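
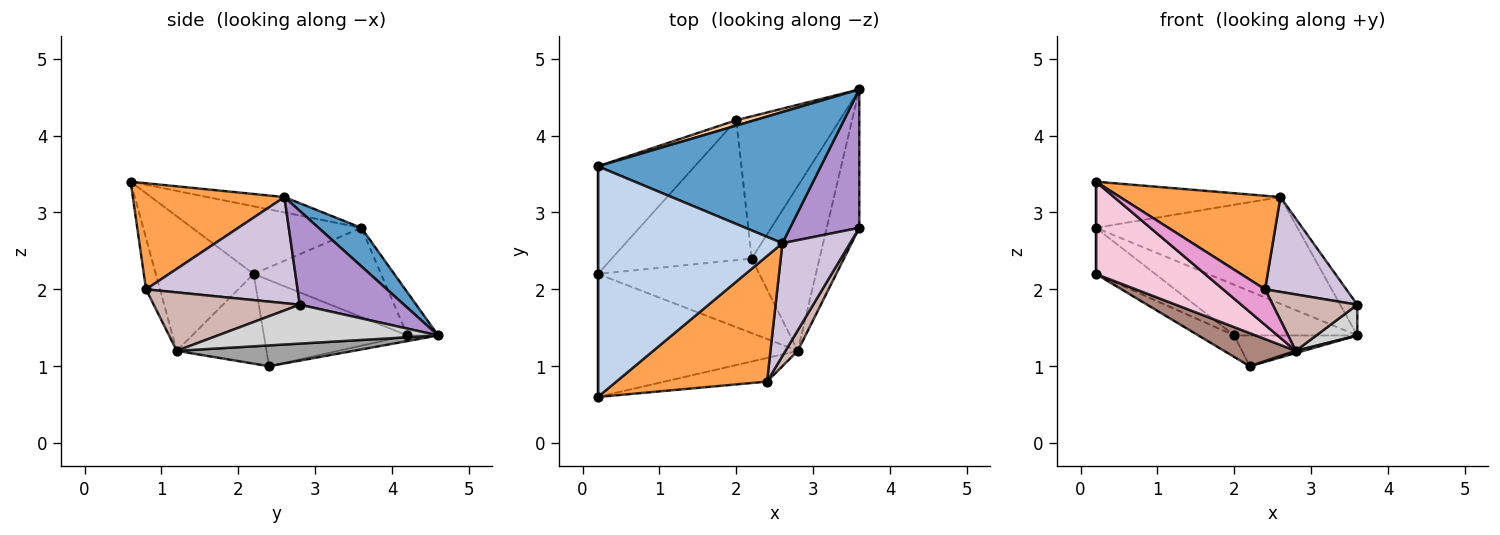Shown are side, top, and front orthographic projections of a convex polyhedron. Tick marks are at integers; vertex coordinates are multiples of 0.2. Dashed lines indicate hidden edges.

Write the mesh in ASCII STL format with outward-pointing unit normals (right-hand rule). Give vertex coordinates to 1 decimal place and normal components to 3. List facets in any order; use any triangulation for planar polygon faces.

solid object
 facet normal 0.133 0.626 0.769
  outer loop
   vertex 2.6 2.6 3.2
   vertex 3.6 4.6 1.4
   vertex 0.2 3.6 2.8
  endloop
 endfacet
 facet normal -0.081 0.195 0.977
  outer loop
   vertex 2.6 2.6 3.2
   vertex 0.2 3.6 2.8
   vertex 0.2 0.6 3.4
  endloop
 endfacet
 facet normal 0.492 -0.520 0.698
  outer loop
   vertex 2.6 2.6 3.2
   vertex 0.2 0.6 3.4
   vertex 2.4 0.8 2.0
  endloop
 endfacet
 facet normal -0.241 0.965 0.103
  outer loop
   vertex 2.0 4.2 1.4
   vertex 0.2 3.6 2.8
   vertex 3.6 4.6 1.4
  endloop
 endfacet
 facet normal -0.053 0.211 -0.976
  outer loop
   vertex 2.0 4.2 1.4
   vertex 3.6 4.6 1.4
   vertex 2.2 2.4 1.0
  endloop
 endfacet
 facet normal -1.000 0.000 0.000
  outer loop
   vertex 0.2 2.2 2.2
   vertex 0.2 0.6 3.4
   vertex 0.2 3.6 2.8
  endloop
 endfacet
 facet normal -0.646 0.301 -0.702
  outer loop
   vertex 0.2 2.2 2.2
   vertex 0.2 3.6 2.8
   vertex 2.0 4.2 1.4
  endloop
 endfacet
 facet normal -0.520 0.130 -0.844
  outer loop
   vertex 0.2 2.2 2.2
   vertex 2.0 4.2 1.4
   vertex 2.2 2.4 1.0
  endloop
 endfacet
 facet normal 0.798 0.131 0.589
  outer loop
   vertex 3.6 2.8 1.8
   vertex 3.6 4.6 1.4
   vertex 2.6 2.6 3.2
  endloop
 endfacet
 facet normal 0.768 -0.412 0.490
  outer loop
   vertex 3.6 2.8 1.8
   vertex 2.6 2.6 3.2
   vertex 2.4 0.8 2.0
  endloop
 endfacet
 facet normal -0.453 -0.362 -0.815
  outer loop
   vertex 2.8 1.2 1.2
   vertex 0.2 2.2 2.2
   vertex 2.2 2.4 1.0
  endloop
 endfacet
 facet normal 0.851 -0.493 0.179
  outer loop
   vertex 2.8 1.2 1.2
   vertex 3.6 2.8 1.8
   vertex 2.4 0.8 2.0
  endloop
 endfacet
 facet normal -0.267 -0.802 -0.535
  outer loop
   vertex 2.8 1.2 1.2
   vertex 2.4 0.8 2.0
   vertex 0.2 0.6 3.4
  endloop
 endfacet
 facet normal -0.474 -0.528 -0.704
  outer loop
   vertex 2.8 1.2 1.2
   vertex 0.2 0.6 3.4
   vertex 0.2 2.2 2.2
  endloop
 endfacet
 facet normal 0.293 -0.013 -0.956
  outer loop
   vertex 2.8 1.2 1.2
   vertex 2.2 2.4 1.0
   vertex 3.6 4.6 1.4
  endloop
 endfacet
 facet normal 0.759 -0.141 -0.636
  outer loop
   vertex 2.8 1.2 1.2
   vertex 3.6 4.6 1.4
   vertex 3.6 2.8 1.8
  endloop
 endfacet
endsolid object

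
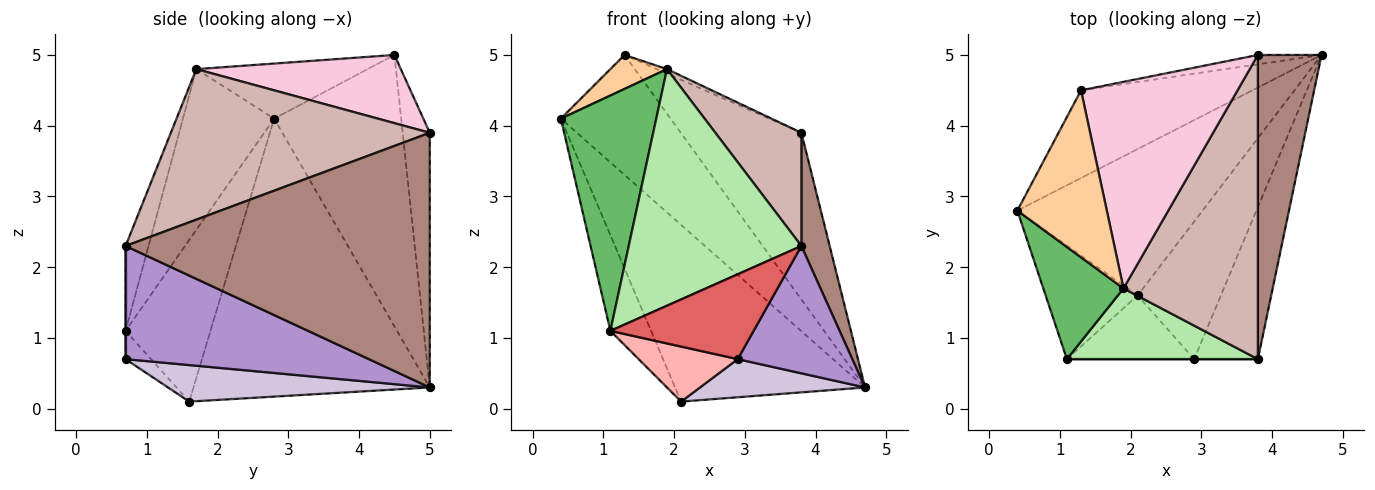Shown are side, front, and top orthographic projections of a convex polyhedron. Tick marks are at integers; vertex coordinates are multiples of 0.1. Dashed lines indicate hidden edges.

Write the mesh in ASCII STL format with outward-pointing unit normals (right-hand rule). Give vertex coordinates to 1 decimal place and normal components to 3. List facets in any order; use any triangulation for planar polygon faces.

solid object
 facet normal -0.683 0.590 -0.431
  outer loop
   vertex 1.3 4.5 5.0
   vertex 4.7 5.0 0.3
   vertex 0.4 2.8 4.1
  endloop
 endfacet
 facet normal -0.692 0.556 -0.461
  outer loop
   vertex 2.1 1.6 0.1
   vertex 0.4 2.8 4.1
   vertex 4.7 5.0 0.3
  endloop
 endfacet
 facet normal -0.802 0.384 -0.456
  outer loop
   vertex 2.1 1.6 0.1
   vertex 1.1 0.7 1.1
   vertex 0.4 2.8 4.1
  endloop
 endfacet
 facet normal -0.517 -0.171 0.839
  outer loop
   vertex 1.9 1.7 4.8
   vertex 1.3 4.5 5.0
   vertex 0.4 2.8 4.1
  endloop
 endfacet
 facet normal -0.653 -0.683 0.326
  outer loop
   vertex 1.9 1.7 4.8
   vertex 0.4 2.8 4.1
   vertex 1.1 0.7 1.1
  endloop
 endfacet
 facet normal -0.126 -0.950 0.284
  outer loop
   vertex 1.9 1.7 4.8
   vertex 1.1 0.7 1.1
   vertex 3.8 0.7 2.3
  endloop
 endfacet
 facet normal 0.000 -1.000 0.000
  outer loop
   vertex 2.9 0.7 0.7
   vertex 3.8 0.7 2.3
   vertex 1.1 0.7 1.1
  endloop
 endfacet
 facet normal -0.166 -0.645 -0.746
  outer loop
   vertex 2.9 0.7 0.7
   vertex 1.1 0.7 1.1
   vertex 2.1 1.6 0.1
  endloop
 endfacet
 facet normal 0.806 -0.380 -0.454
  outer loop
   vertex 2.9 0.7 0.7
   vertex 4.7 5.0 0.3
   vertex 3.8 0.7 2.3
  endloop
 endfacet
 facet normal 0.389 -0.246 -0.888
  outer loop
   vertex 2.9 0.7 0.7
   vertex 2.1 1.6 0.1
   vertex 4.7 5.0 0.3
  endloop
 endfacet
 facet normal 0.966 -0.090 0.242
  outer loop
   vertex 3.8 5.0 3.9
   vertex 3.8 0.7 2.3
   vertex 4.7 5.0 0.3
  endloop
 endfacet
 facet normal 0.724 -0.241 0.646
  outer loop
   vertex 3.8 5.0 3.9
   vertex 1.9 1.7 4.8
   vertex 3.8 0.7 2.3
  endloop
 endfacet
 facet normal -0.219 0.974 -0.055
  outer loop
   vertex 3.8 5.0 3.9
   vertex 4.7 5.0 0.3
   vertex 1.3 4.5 5.0
  endloop
 endfacet
 facet normal 0.399 0.020 0.917
  outer loop
   vertex 3.8 5.0 3.9
   vertex 1.3 4.5 5.0
   vertex 1.9 1.7 4.8
  endloop
 endfacet
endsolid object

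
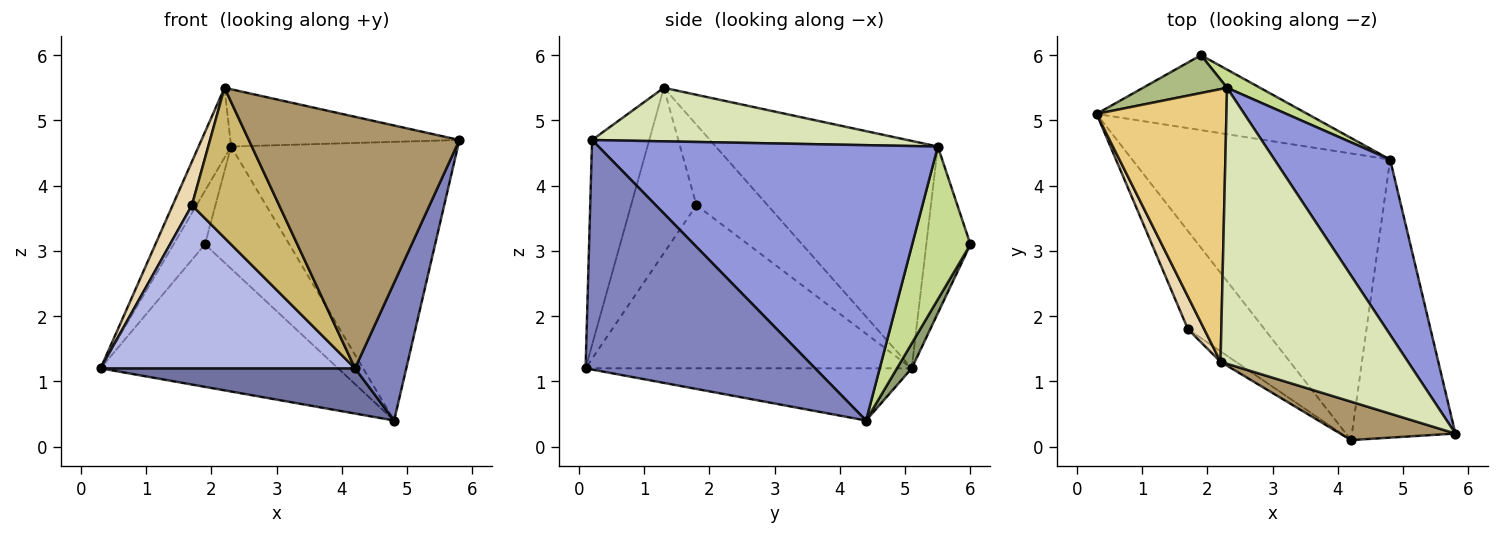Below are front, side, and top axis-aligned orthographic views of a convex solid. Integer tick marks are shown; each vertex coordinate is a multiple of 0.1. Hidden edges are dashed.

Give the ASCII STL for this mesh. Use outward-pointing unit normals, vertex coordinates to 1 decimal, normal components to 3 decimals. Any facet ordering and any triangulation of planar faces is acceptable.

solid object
 facet normal -0.196 -0.153 -0.969
  outer loop
   vertex 4.2 0.1 1.2
   vertex 0.3 5.1 1.2
   vertex 4.8 4.4 0.4
  endloop
 endfacet
 facet normal 0.893 -0.200 -0.403
  outer loop
   vertex 4.2 0.1 1.2
   vertex 4.8 4.4 0.4
   vertex 5.8 0.2 4.7
  endloop
 endfacet
 facet normal 0.785 0.525 0.330
  outer loop
   vertex 2.3 5.5 4.6
   vertex 5.8 0.2 4.7
   vertex 4.8 4.4 0.4
  endloop
 endfacet
 facet normal -0.739 -0.577 -0.347
  outer loop
   vertex 1.7 1.8 3.7
   vertex 0.3 5.1 1.2
   vertex 4.2 0.1 1.2
  endloop
 endfacet
 facet normal 0.055 0.884 -0.465
  outer loop
   vertex 1.9 6.0 3.1
   vertex 4.8 4.4 0.4
   vertex 0.3 5.1 1.2
  endloop
 endfacet
 facet normal -0.753 0.537 0.380
  outer loop
   vertex 1.9 6.0 3.1
   vertex 0.3 5.1 1.2
   vertex 2.3 5.5 4.6
  endloop
 endfacet
 facet normal 0.564 0.817 0.122
  outer loop
   vertex 1.9 6.0 3.1
   vertex 2.3 5.5 4.6
   vertex 4.8 4.4 0.4
  endloop
 endfacet
 facet normal 0.269 0.196 0.943
  outer loop
   vertex 2.2 1.3 5.5
   vertex 5.8 0.2 4.7
   vertex 2.3 5.5 4.6
  endloop
 endfacet
 facet normal -0.259 -0.955 0.146
  outer loop
   vertex 2.2 1.3 5.5
   vertex 4.2 0.1 1.2
   vertex 5.8 0.2 4.7
  endloop
 endfacet
 facet normal -0.599 -0.799 -0.056
  outer loop
   vertex 2.2 1.3 5.5
   vertex 1.7 1.8 3.7
   vertex 4.2 0.1 1.2
  endloop
 endfacet
 facet normal -0.861 0.126 0.492
  outer loop
   vertex 2.2 1.3 5.5
   vertex 2.3 5.5 4.6
   vertex 0.3 5.1 1.2
  endloop
 endfacet
 facet normal -0.947 -0.257 0.192
  outer loop
   vertex 2.2 1.3 5.5
   vertex 0.3 5.1 1.2
   vertex 1.7 1.8 3.7
  endloop
 endfacet
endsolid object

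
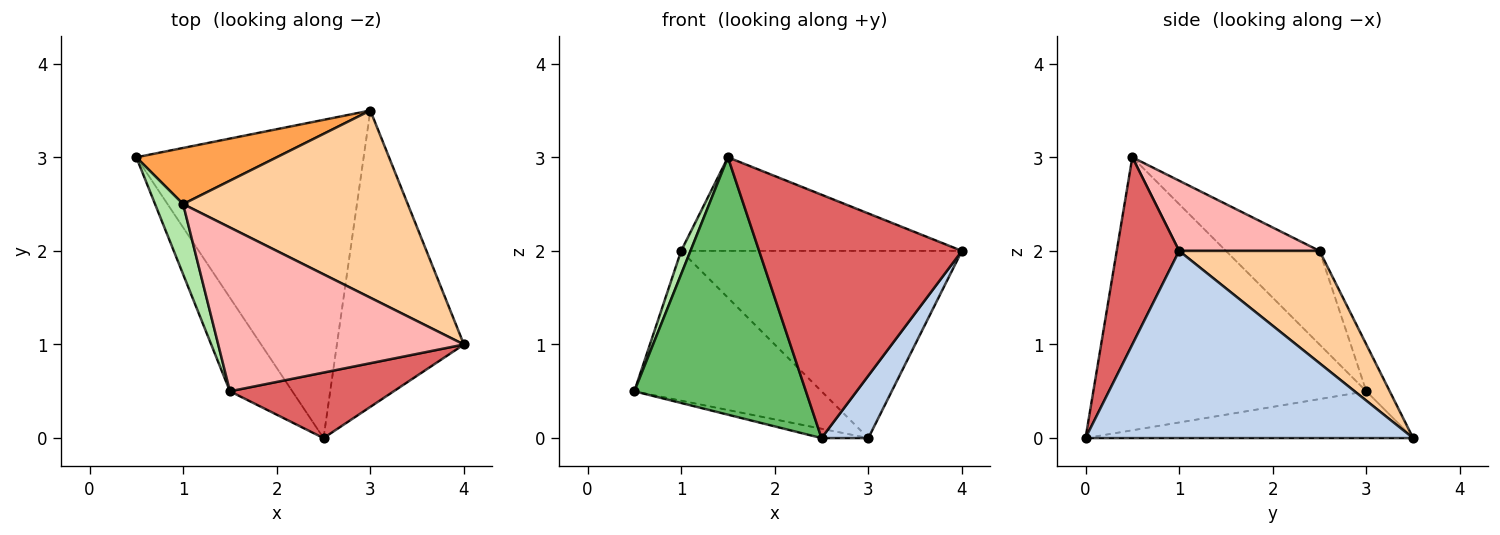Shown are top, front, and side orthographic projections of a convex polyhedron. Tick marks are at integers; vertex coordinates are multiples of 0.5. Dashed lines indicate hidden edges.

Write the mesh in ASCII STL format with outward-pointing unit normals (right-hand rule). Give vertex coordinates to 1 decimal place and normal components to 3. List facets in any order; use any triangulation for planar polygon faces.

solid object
 facet normal -0.202 0.029 -0.979
  outer loop
   vertex 2.5 0.0 0.0
   vertex 0.5 3.0 0.5
   vertex 3.0 3.5 0.0
  endloop
 endfacet
 facet normal 0.822 -0.117 -0.558
  outer loop
   vertex 2.5 0.0 0.0
   vertex 3.0 3.5 0.0
   vertex 4.0 1.0 2.0
  endloop
 endfacet
 facet normal -0.116 0.930 0.349
  outer loop
   vertex 1.0 2.5 2.0
   vertex 3.0 3.5 0.0
   vertex 0.5 3.0 0.5
  endloop
 endfacet
 facet normal 0.333 0.667 0.667
  outer loop
   vertex 1.0 2.5 2.0
   vertex 4.0 1.0 2.0
   vertex 3.0 3.5 0.0
  endloop
 endfacet
 facet normal -0.831 -0.522 -0.190
  outer loop
   vertex 1.5 0.5 3.0
   vertex 0.5 3.0 0.5
   vertex 2.5 0.0 0.0
  endloop
 endfacet
 facet normal -0.953 -0.095 0.286
  outer loop
   vertex 1.5 0.5 3.0
   vertex 1.0 2.5 2.0
   vertex 0.5 3.0 0.5
  endloop
 endfacet
 facet normal 0.285 -0.926 0.249
  outer loop
   vertex 1.5 0.5 3.0
   vertex 2.5 0.0 0.0
   vertex 4.0 1.0 2.0
  endloop
 endfacet
 facet normal 0.241 0.482 0.843
  outer loop
   vertex 1.5 0.5 3.0
   vertex 4.0 1.0 2.0
   vertex 1.0 2.5 2.0
  endloop
 endfacet
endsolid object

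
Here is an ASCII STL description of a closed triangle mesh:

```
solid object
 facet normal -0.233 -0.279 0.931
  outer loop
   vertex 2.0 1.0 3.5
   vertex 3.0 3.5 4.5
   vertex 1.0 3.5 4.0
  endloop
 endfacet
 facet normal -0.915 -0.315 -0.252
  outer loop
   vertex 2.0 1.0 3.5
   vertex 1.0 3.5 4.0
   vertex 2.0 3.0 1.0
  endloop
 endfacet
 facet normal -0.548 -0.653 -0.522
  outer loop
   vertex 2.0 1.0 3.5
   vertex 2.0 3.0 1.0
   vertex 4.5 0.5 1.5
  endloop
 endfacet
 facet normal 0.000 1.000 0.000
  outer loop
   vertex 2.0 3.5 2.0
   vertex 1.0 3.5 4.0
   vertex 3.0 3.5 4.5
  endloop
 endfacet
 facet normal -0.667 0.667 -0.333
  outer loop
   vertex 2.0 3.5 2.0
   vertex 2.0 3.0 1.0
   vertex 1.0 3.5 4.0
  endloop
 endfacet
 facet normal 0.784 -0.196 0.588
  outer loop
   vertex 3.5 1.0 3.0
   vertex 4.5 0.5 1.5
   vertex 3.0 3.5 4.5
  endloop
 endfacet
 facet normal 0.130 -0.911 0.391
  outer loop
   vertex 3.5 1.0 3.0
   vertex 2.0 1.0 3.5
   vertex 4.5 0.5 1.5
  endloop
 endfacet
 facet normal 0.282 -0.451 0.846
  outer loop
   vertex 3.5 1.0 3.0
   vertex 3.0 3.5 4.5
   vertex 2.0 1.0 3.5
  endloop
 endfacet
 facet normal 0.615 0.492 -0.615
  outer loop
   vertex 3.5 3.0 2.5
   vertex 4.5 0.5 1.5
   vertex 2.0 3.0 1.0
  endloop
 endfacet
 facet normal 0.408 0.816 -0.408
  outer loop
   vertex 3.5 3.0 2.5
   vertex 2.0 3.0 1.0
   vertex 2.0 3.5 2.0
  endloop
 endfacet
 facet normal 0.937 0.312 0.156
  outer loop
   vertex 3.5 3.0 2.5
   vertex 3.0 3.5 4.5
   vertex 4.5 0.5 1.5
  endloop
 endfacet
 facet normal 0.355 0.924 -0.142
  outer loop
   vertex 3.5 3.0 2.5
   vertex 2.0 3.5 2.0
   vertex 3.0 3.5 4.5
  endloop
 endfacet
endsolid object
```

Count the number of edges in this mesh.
18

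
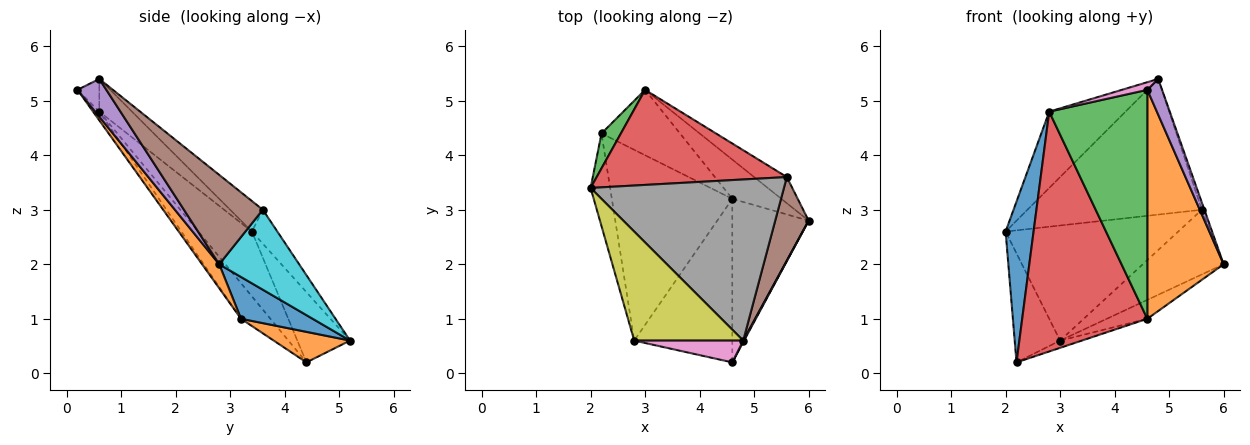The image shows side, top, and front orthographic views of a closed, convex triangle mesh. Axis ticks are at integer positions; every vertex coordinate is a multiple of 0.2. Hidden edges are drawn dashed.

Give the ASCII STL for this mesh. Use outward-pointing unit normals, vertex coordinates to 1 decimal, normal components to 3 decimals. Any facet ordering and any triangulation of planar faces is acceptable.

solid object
 facet normal -0.857 -0.447 -0.258
  outer loop
   vertex 2.8 0.6 4.8
   vertex 2.0 3.4 2.6
   vertex 2.2 4.4 0.2
  endloop
 endfacet
 facet normal 0.180 -0.800 -0.572
  outer loop
   vertex 4.6 3.2 1.0
   vertex 6.0 2.8 2.0
   vertex 4.6 0.2 5.2
  endloop
 endfacet
 facet normal -0.052 -0.813 -0.580
  outer loop
   vertex 4.6 3.2 1.0
   vertex 4.6 0.2 5.2
   vertex 2.8 0.6 4.8
  endloop
 endfacet
 facet normal -0.181 -0.770 -0.612
  outer loop
   vertex 4.6 3.2 1.0
   vertex 2.8 0.6 4.8
   vertex 2.2 4.4 0.2
  endloop
 endfacet
 facet normal 0.890 -0.455 0.020
  outer loop
   vertex 4.8 0.6 5.4
   vertex 4.6 0.2 5.2
   vertex 6.0 2.8 2.0
  endloop
 endfacet
 facet normal 0.936 0.030 0.350
  outer loop
   vertex 4.8 0.6 5.4
   vertex 6.0 2.8 2.0
   vertex 5.6 3.6 3.0
  endloop
 endfacet
 facet normal -0.272 -0.318 0.908
  outer loop
   vertex 4.8 0.6 5.4
   vertex 2.8 0.6 4.8
   vertex 4.6 0.2 5.2
  endloop
 endfacet
 facet normal -0.120 0.639 0.759
  outer loop
   vertex 4.8 0.6 5.4
   vertex 5.6 3.6 3.0
   vertex 2.0 3.4 2.6
  endloop
 endfacet
 facet normal -0.239 0.557 0.796
  outer loop
   vertex 4.8 0.6 5.4
   vertex 2.0 3.4 2.6
   vertex 2.8 0.6 4.8
  endloop
 endfacet
 facet normal 0.676 0.683 -0.276
  outer loop
   vertex 3.0 5.2 0.6
   vertex 5.6 3.6 3.0
   vertex 6.0 2.8 2.0
  endloop
 endfacet
 facet normal 0.609 0.344 -0.715
  outer loop
   vertex 3.0 5.2 0.6
   vertex 6.0 2.8 2.0
   vertex 4.6 3.2 1.0
  endloop
 endfacet
 facet normal 0.361 0.103 -0.927
  outer loop
   vertex 3.0 5.2 0.6
   vertex 4.6 3.2 1.0
   vertex 2.2 4.4 0.2
  endloop
 endfacet
 facet normal -0.741 0.639 0.205
  outer loop
   vertex 3.0 5.2 0.6
   vertex 2.2 4.4 0.2
   vertex 2.0 3.4 2.6
  endloop
 endfacet
 facet normal -0.113 0.766 0.633
  outer loop
   vertex 3.0 5.2 0.6
   vertex 2.0 3.4 2.6
   vertex 5.6 3.6 3.0
  endloop
 endfacet
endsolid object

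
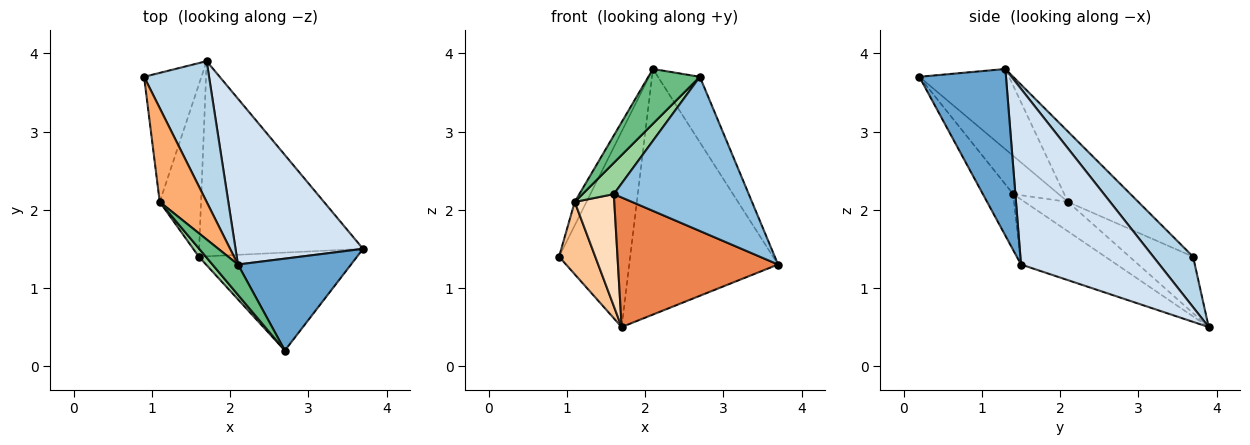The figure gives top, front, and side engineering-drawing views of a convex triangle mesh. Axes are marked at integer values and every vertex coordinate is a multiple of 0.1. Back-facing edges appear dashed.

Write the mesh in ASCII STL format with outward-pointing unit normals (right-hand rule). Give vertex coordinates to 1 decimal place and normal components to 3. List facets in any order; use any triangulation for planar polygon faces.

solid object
 facet normal 0.768 0.372 0.521
  outer loop
   vertex 2.1 1.3 3.8
   vertex 2.7 0.2 3.7
   vertex 3.7 1.5 1.3
  endloop
 endfacet
 facet normal -0.186 -0.829 -0.527
  outer loop
   vertex 1.6 1.4 2.2
   vertex 3.7 1.5 1.3
   vertex 2.7 0.2 3.7
  endloop
 endfacet
 facet normal 0.414 0.739 0.532
  outer loop
   vertex 1.7 3.9 0.5
   vertex 0.9 3.7 1.4
   vertex 2.1 1.3 3.8
  endloop
 endfacet
 facet normal 0.610 0.656 0.443
  outer loop
   vertex 1.7 3.9 0.5
   vertex 2.1 1.3 3.8
   vertex 3.7 1.5 1.3
  endloop
 endfacet
 facet normal -0.314 -0.525 -0.791
  outer loop
   vertex 1.7 3.9 0.5
   vertex 3.7 1.5 1.3
   vertex 1.6 1.4 2.2
  endloop
 endfacet
 facet normal -0.824 0.137 0.549
  outer loop
   vertex 1.1 2.1 2.1
   vertex 2.1 1.3 3.8
   vertex 0.9 3.7 1.4
  endloop
 endfacet
 facet normal -0.652 -0.371 -0.662
  outer loop
   vertex 1.1 2.1 2.1
   vertex 0.9 3.7 1.4
   vertex 1.7 3.9 0.5
  endloop
 endfacet
 facet normal -0.512 -0.469 -0.720
  outer loop
   vertex 1.1 2.1 2.1
   vertex 1.7 3.9 0.5
   vertex 1.6 1.4 2.2
  endloop
 endfacet
 facet normal -0.836 -0.480 0.266
  outer loop
   vertex 1.1 2.1 2.1
   vertex 2.7 0.2 3.7
   vertex 2.1 1.3 3.8
  endloop
 endfacet
 facet normal -0.815 -0.561 0.149
  outer loop
   vertex 1.1 2.1 2.1
   vertex 1.6 1.4 2.2
   vertex 2.7 0.2 3.7
  endloop
 endfacet
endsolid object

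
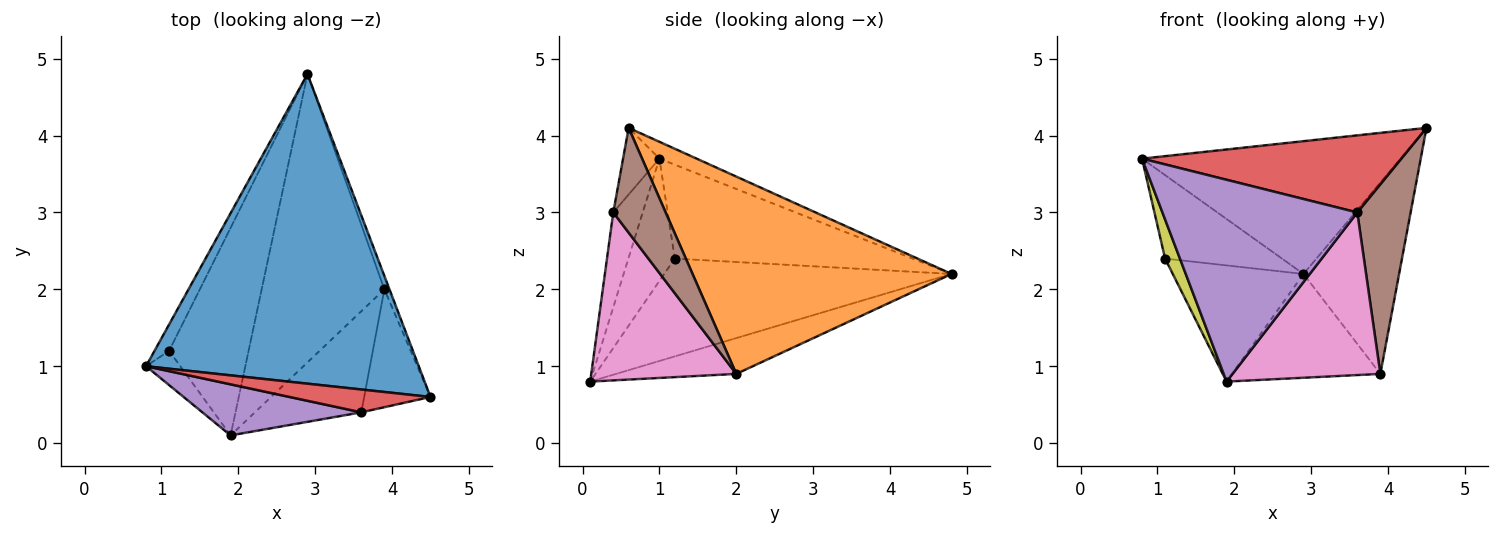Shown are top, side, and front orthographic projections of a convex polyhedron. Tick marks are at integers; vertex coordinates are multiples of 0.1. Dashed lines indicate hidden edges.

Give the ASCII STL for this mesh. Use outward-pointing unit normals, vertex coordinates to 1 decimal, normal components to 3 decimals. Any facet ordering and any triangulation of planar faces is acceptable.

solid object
 facet normal -0.057 0.394 0.918
  outer loop
   vertex 2.9 4.8 2.2
   vertex 0.8 1.0 3.7
   vertex 4.5 0.6 4.1
  endloop
 endfacet
 facet normal 0.938 0.346 -0.024
  outer loop
   vertex 3.9 2.0 0.9
   vertex 2.9 4.8 2.2
   vertex 4.5 0.6 4.1
  endloop
 endfacet
 facet normal -0.265 0.327 -0.907
  outer loop
   vertex 3.9 2.0 0.9
   vertex 1.9 0.1 0.8
   vertex 2.9 4.8 2.2
  endloop
 endfacet
 facet normal -0.133 -0.950 0.282
  outer loop
   vertex 3.6 0.4 3.0
   vertex 4.5 0.6 4.1
   vertex 0.8 1.0 3.7
  endloop
 endfacet
 facet normal -0.145 -0.959 0.243
  outer loop
   vertex 3.6 0.4 3.0
   vertex 0.8 1.0 3.7
   vertex 1.9 0.1 0.8
  endloop
 endfacet
 facet normal 0.640 -0.652 -0.405
  outer loop
   vertex 3.6 0.4 3.0
   vertex 3.9 2.0 0.9
   vertex 4.5 0.6 4.1
  endloop
 endfacet
 facet normal 0.640 -0.652 -0.406
  outer loop
   vertex 3.6 0.4 3.0
   vertex 1.9 0.1 0.8
   vertex 3.9 2.0 0.9
  endloop
 endfacet
 facet normal -0.889 0.437 -0.138
  outer loop
   vertex 1.1 1.2 2.4
   vertex 0.8 1.0 3.7
   vertex 2.9 4.8 2.2
  endloop
 endfacet
 facet normal -0.920 -0.294 -0.258
  outer loop
   vertex 1.1 1.2 2.4
   vertex 1.9 0.1 0.8
   vertex 0.8 1.0 3.7
  endloop
 endfacet
 facet normal -0.732 0.333 -0.595
  outer loop
   vertex 1.1 1.2 2.4
   vertex 2.9 4.8 2.2
   vertex 1.9 0.1 0.8
  endloop
 endfacet
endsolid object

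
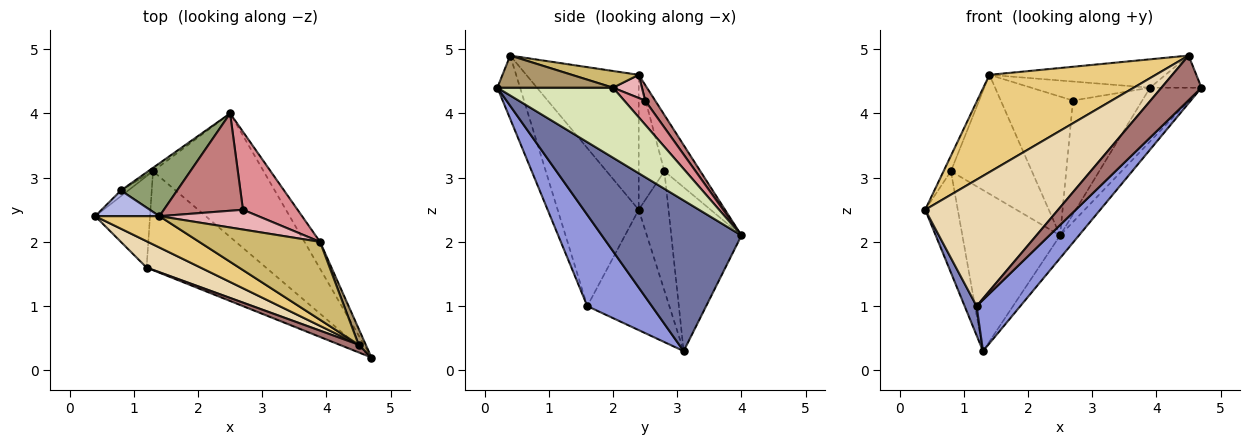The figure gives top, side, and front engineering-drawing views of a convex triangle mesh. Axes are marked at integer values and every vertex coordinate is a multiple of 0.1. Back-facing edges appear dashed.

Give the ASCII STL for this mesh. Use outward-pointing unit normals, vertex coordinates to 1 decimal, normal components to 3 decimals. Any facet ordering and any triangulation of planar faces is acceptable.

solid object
 facet normal 0.801 0.108 -0.588
  outer loop
   vertex 1.3 3.1 0.3
   vertex 2.5 4.0 2.1
   vertex 4.7 0.2 4.4
  endloop
 endfacet
 facet normal -0.902 -0.132 -0.411
  outer loop
   vertex 1.2 1.6 1.0
   vertex 0.4 2.4 2.5
   vertex 1.3 3.1 0.3
  endloop
 endfacet
 facet normal 0.562 -0.380 -0.735
  outer loop
   vertex 1.2 1.6 1.0
   vertex 1.3 3.1 0.3
   vertex 4.7 0.2 4.4
  endloop
 endfacet
 facet normal -0.874 0.250 0.416
  outer loop
   vertex 0.8 2.8 3.1
   vertex 0.4 2.4 2.5
   vertex 1.4 2.4 4.6
  endloop
 endfacet
 facet normal -0.376 0.847 0.376
  outer loop
   vertex 0.8 2.8 3.1
   vertex 1.4 2.4 4.6
   vertex 2.5 4.0 2.1
  endloop
 endfacet
 facet normal -0.675 0.737 -0.042
  outer loop
   vertex 0.8 2.8 3.1
   vertex 1.3 3.1 0.3
   vertex 0.4 2.4 2.5
  endloop
 endfacet
 facet normal -0.583 0.812 -0.017
  outer loop
   vertex 0.8 2.8 3.1
   vertex 2.5 4.0 2.1
   vertex 1.3 3.1 0.3
  endloop
 endfacet
 facet normal 0.896 0.398 -0.199
  outer loop
   vertex 3.9 2.0 4.4
   vertex 4.7 0.2 4.4
   vertex 2.5 4.0 2.1
  endloop
 endfacet
 facet normal 0.896 0.398 0.199
  outer loop
   vertex 4.5 0.4 4.9
   vertex 4.7 0.2 4.4
   vertex 3.9 2.0 4.4
  endloop
 endfacet
 facet normal 0.129 0.339 0.932
  outer loop
   vertex 4.5 0.4 4.9
   vertex 3.9 2.0 4.4
   vertex 1.4 2.4 4.6
  endloop
 endfacet
 facet normal -0.541 -0.800 0.258
  outer loop
   vertex 4.5 0.4 4.9
   vertex 1.4 2.4 4.6
   vertex 0.4 2.4 2.5
  endloop
 endfacet
 facet normal -0.513 -0.841 0.175
  outer loop
   vertex 4.5 0.4 4.9
   vertex 0.4 2.4 2.5
   vertex 1.2 1.6 1.0
  endloop
 endfacet
 facet normal -0.488 -0.860 0.149
  outer loop
   vertex 4.5 0.4 4.9
   vertex 1.2 1.6 1.0
   vertex 4.7 0.2 4.4
  endloop
 endfacet
 facet normal 0.113 0.814 0.570
  outer loop
   vertex 2.7 2.5 4.2
   vertex 2.5 4.0 2.1
   vertex 1.4 2.4 4.6
  endloop
 endfacet
 facet normal 0.242 0.800 0.549
  outer loop
   vertex 2.7 2.5 4.2
   vertex 3.9 2.0 4.4
   vertex 2.5 4.0 2.1
  endloop
 endfacet
 facet normal 0.166 0.683 0.711
  outer loop
   vertex 2.7 2.5 4.2
   vertex 1.4 2.4 4.6
   vertex 3.9 2.0 4.4
  endloop
 endfacet
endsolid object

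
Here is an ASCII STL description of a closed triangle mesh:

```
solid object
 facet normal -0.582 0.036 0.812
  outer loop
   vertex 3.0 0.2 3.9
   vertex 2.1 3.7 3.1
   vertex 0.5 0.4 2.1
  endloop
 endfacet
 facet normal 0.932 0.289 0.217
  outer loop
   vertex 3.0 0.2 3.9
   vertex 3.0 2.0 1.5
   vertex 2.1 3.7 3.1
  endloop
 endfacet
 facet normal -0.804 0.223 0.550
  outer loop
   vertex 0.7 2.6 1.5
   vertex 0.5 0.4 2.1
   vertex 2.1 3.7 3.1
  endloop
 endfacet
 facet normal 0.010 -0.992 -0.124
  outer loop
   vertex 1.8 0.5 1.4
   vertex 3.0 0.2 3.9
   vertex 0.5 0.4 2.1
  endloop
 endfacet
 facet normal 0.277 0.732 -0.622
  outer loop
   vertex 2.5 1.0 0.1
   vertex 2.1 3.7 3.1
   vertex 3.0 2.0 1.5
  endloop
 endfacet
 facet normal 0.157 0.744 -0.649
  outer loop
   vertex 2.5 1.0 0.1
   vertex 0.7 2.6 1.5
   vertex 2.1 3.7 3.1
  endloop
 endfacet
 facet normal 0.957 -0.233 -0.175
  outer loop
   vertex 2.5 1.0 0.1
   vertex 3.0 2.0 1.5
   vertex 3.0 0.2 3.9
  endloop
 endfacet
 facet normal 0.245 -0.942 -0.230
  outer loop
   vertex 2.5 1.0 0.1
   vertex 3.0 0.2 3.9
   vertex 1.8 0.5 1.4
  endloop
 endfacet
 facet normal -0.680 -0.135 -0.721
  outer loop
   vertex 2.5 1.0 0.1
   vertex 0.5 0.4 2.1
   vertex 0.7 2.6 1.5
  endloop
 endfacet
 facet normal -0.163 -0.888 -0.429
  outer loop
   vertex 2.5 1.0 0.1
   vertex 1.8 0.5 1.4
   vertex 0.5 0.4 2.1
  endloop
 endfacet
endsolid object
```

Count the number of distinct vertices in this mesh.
7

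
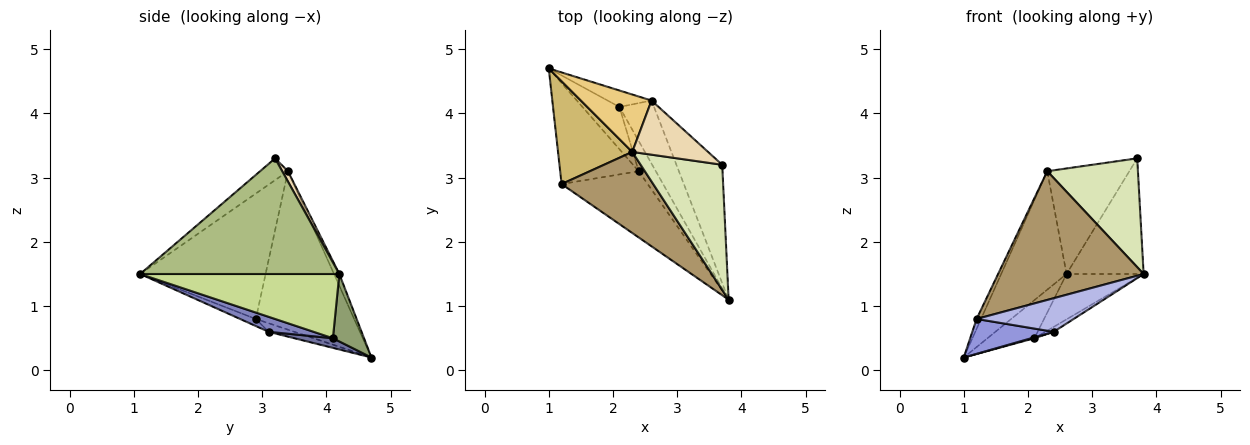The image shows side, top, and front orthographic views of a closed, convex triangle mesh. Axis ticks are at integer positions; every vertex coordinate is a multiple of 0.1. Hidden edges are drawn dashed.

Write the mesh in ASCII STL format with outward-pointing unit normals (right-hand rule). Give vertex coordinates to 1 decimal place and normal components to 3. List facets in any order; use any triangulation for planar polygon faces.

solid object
 facet normal 0.252 -0.021 -0.967
  outer loop
   vertex 2.4 3.1 0.6
   vertex 1.0 4.7 0.2
   vertex 2.1 4.1 0.5
  endloop
 endfacet
 facet normal 0.654 0.121 -0.747
  outer loop
   vertex 2.4 3.1 0.6
   vertex 2.1 4.1 0.5
   vertex 3.8 1.1 1.5
  endloop
 endfacet
 facet normal -0.103 -0.325 -0.940
  outer loop
   vertex 2.4 3.1 0.6
   vertex 1.2 2.9 0.8
   vertex 1.0 4.7 0.2
  endloop
 endfacet
 facet normal -0.073 -0.451 -0.889
  outer loop
   vertex 2.4 3.1 0.6
   vertex 3.8 1.1 1.5
   vertex 1.2 2.9 0.8
  endloop
 endfacet
 facet normal 0.520 0.784 -0.338
  outer loop
   vertex 2.6 4.2 1.5
   vertex 2.1 4.1 0.5
   vertex 1.0 4.7 0.2
  endloop
 endfacet
 facet normal 0.875 0.339 -0.346
  outer loop
   vertex 2.6 4.2 1.5
   vertex 3.7 3.2 3.3
   vertex 3.8 1.1 1.5
  endloop
 endfacet
 facet normal 0.833 0.323 -0.449
  outer loop
   vertex 2.6 4.2 1.5
   vertex 3.8 1.1 1.5
   vertex 2.1 4.1 0.5
  endloop
 endfacet
 facet normal -0.198 -0.643 0.740
  outer loop
   vertex 2.3 3.4 3.1
   vertex 3.8 1.1 1.5
   vertex 3.7 3.2 3.3
  endloop
 endfacet
 facet normal -0.589 -0.684 0.430
  outer loop
   vertex 2.3 3.4 3.1
   vertex 1.2 2.9 0.8
   vertex 3.8 1.1 1.5
  endloop
 endfacet
 facet normal -0.905 0.041 0.424
  outer loop
   vertex 2.3 3.4 3.1
   vertex 1.0 4.7 0.2
   vertex 1.2 2.9 0.8
  endloop
 endfacet
 facet normal -0.073 0.897 0.435
  outer loop
   vertex 2.3 3.4 3.1
   vertex 2.6 4.2 1.5
   vertex 1.0 4.7 0.2
  endloop
 endfacet
 facet normal 0.062 0.888 0.456
  outer loop
   vertex 2.3 3.4 3.1
   vertex 3.7 3.2 3.3
   vertex 2.6 4.2 1.5
  endloop
 endfacet
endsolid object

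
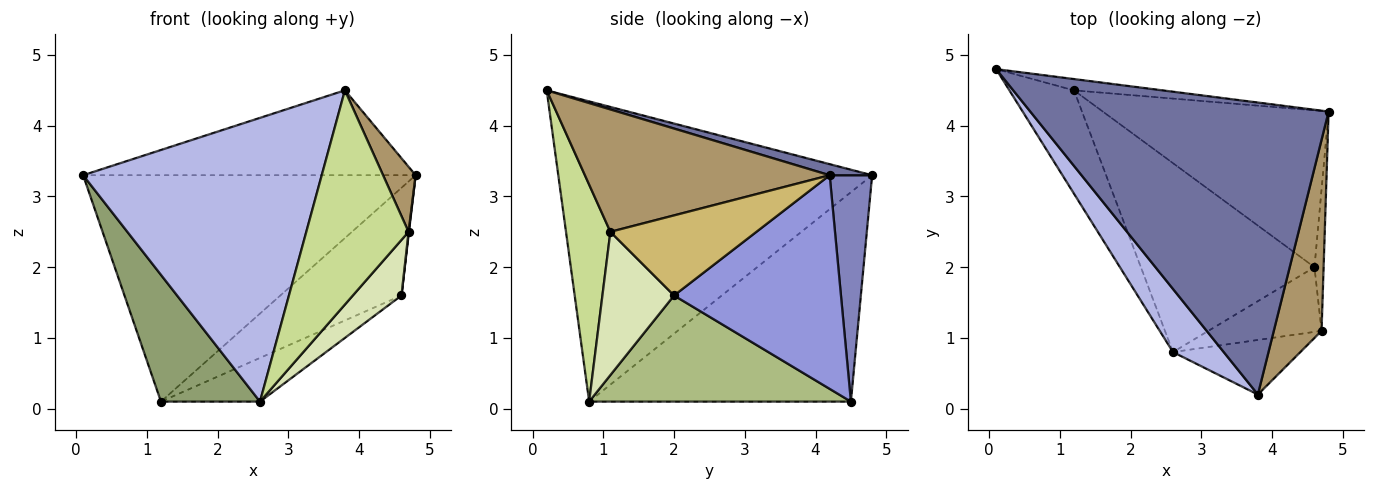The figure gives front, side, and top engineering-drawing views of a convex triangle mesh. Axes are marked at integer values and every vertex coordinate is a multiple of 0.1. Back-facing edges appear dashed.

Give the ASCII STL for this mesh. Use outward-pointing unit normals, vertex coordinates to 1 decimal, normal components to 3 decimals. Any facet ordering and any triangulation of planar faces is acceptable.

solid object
 facet normal 0.036 0.279 0.960
  outer loop
   vertex 3.8 0.2 4.5
   vertex 4.8 4.2 3.3
   vertex 0.1 4.8 3.3
  endloop
 endfacet
 facet normal 0.126 0.991 -0.049
  outer loop
   vertex 1.2 4.5 0.1
   vertex 0.1 4.8 3.3
   vertex 4.8 4.2 3.3
  endloop
 endfacet
 facet normal 0.615 0.446 -0.650
  outer loop
   vertex 4.6 2.0 1.6
   vertex 1.2 4.5 0.1
   vertex 4.8 4.2 3.3
  endloop
 endfacet
 facet normal -0.789 -0.600 0.133
  outer loop
   vertex 2.6 0.8 0.1
   vertex 3.8 0.2 4.5
   vertex 0.1 4.8 3.3
  endloop
 endfacet
 facet normal -0.899 -0.340 -0.277
  outer loop
   vertex 2.6 0.8 0.1
   vertex 0.1 4.8 3.3
   vertex 1.2 4.5 0.1
  endloop
 endfacet
 facet normal 0.512 0.194 -0.837
  outer loop
   vertex 2.6 0.8 0.1
   vertex 1.2 4.5 0.1
   vertex 4.6 2.0 1.6
  endloop
 endfacet
 facet normal 0.388 -0.893 -0.228
  outer loop
   vertex 4.7 1.1 2.5
   vertex 3.8 0.2 4.5
   vertex 2.6 0.8 0.1
  endloop
 endfacet
 facet normal 0.692 -0.470 -0.547
  outer loop
   vertex 4.7 1.1 2.5
   vertex 2.6 0.8 0.1
   vertex 4.6 2.0 1.6
  endloop
 endfacet
 facet normal 0.925 -0.123 0.361
  outer loop
   vertex 4.7 1.1 2.5
   vertex 4.8 4.2 3.3
   vertex 3.8 0.2 4.5
  endloop
 endfacet
 facet normal 0.994 -0.003 -0.113
  outer loop
   vertex 4.7 1.1 2.5
   vertex 4.6 2.0 1.6
   vertex 4.8 4.2 3.3
  endloop
 endfacet
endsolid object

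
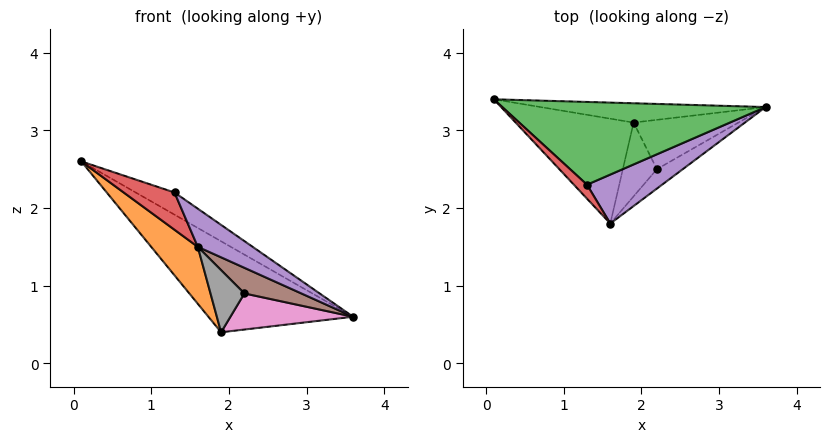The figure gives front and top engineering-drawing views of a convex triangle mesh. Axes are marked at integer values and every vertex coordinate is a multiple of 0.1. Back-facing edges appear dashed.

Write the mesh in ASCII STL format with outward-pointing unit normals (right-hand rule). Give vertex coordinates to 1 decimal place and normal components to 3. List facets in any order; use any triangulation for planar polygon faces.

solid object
 facet normal -0.090 0.974 -0.207
  outer loop
   vertex 1.9 3.1 0.4
   vertex 0.1 3.4 2.6
   vertex 3.6 3.3 0.6
  endloop
 endfacet
 facet normal -0.756 -0.313 -0.576
  outer loop
   vertex 1.9 3.1 0.4
   vertex 1.6 1.8 1.5
   vertex 0.1 3.4 2.6
  endloop
 endfacet
 facet normal 0.488 0.226 0.843
  outer loop
   vertex 1.3 2.3 2.2
   vertex 3.6 3.3 0.6
   vertex 0.1 3.4 2.6
  endloop
 endfacet
 facet normal -0.595 -0.752 0.282
  outer loop
   vertex 1.3 2.3 2.2
   vertex 0.1 3.4 2.6
   vertex 1.6 1.8 1.5
  endloop
 endfacet
 facet normal 0.632 -0.476 0.611
  outer loop
   vertex 1.3 2.3 2.2
   vertex 1.6 1.8 1.5
   vertex 3.6 3.3 0.6
  endloop
 endfacet
 facet normal 0.310 -0.758 -0.574
  outer loop
   vertex 2.2 2.5 0.9
   vertex 3.6 3.3 0.6
   vertex 1.6 1.8 1.5
  endloop
 endfacet
 facet normal 0.162 -0.583 -0.796
  outer loop
   vertex 2.2 2.5 0.9
   vertex 1.9 3.1 0.4
   vertex 3.6 3.3 0.6
  endloop
 endfacet
 facet normal -0.013 -0.644 -0.765
  outer loop
   vertex 2.2 2.5 0.9
   vertex 1.6 1.8 1.5
   vertex 1.9 3.1 0.4
  endloop
 endfacet
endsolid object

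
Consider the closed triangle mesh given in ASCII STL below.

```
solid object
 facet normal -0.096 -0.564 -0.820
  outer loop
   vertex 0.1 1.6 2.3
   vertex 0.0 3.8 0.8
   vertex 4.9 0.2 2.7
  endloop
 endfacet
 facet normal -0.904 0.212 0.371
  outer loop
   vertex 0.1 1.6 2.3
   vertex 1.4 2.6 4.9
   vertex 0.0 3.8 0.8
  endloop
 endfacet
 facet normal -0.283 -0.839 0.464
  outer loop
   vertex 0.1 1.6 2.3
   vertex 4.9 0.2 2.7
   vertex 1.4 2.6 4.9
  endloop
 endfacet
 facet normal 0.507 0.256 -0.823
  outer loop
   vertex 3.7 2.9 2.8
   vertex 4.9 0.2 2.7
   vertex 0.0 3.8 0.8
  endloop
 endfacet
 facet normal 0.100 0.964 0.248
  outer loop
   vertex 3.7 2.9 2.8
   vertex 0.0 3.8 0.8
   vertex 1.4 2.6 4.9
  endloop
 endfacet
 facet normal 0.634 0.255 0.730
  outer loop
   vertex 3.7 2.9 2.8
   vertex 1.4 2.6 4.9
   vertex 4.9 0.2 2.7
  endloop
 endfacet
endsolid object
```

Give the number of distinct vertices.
5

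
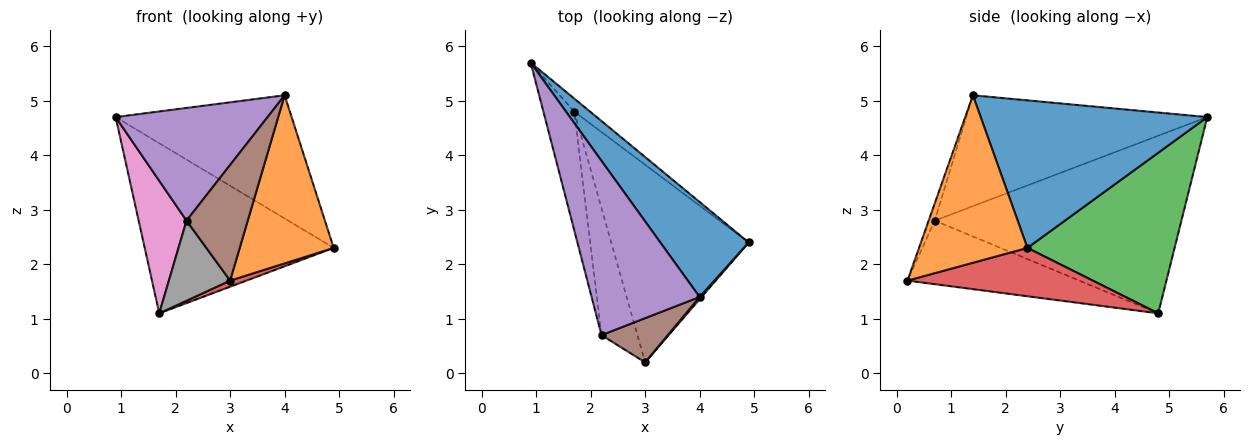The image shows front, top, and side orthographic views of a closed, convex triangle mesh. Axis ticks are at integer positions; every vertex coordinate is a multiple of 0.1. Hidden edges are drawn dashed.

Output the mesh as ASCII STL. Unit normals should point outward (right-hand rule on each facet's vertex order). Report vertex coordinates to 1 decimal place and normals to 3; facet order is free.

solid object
 facet normal 0.714 0.554 0.428
  outer loop
   vertex 4.0 1.4 5.1
   vertex 4.9 2.4 2.3
   vertex 0.9 5.7 4.7
  endloop
 endfacet
 facet normal 0.756 -0.655 0.009
  outer loop
   vertex 4.0 1.4 5.1
   vertex 3.0 0.2 1.7
   vertex 4.9 2.4 2.3
  endloop
 endfacet
 facet normal 0.613 0.787 -0.061
  outer loop
   vertex 1.7 4.8 1.1
   vertex 0.9 5.7 4.7
   vertex 4.9 2.4 2.3
  endloop
 endfacet
 facet normal 0.332 -0.029 -0.943
  outer loop
   vertex 1.7 4.8 1.1
   vertex 4.9 2.4 2.3
   vertex 3.0 0.2 1.7
  endloop
 endfacet
 facet normal -0.653 -0.411 0.636
  outer loop
   vertex 2.2 0.7 2.8
   vertex 4.0 1.4 5.1
   vertex 0.9 5.7 4.7
  endloop
 endfacet
 facet normal -0.093 -0.930 0.355
  outer loop
   vertex 2.2 0.7 2.8
   vertex 3.0 0.2 1.7
   vertex 4.0 1.4 5.1
  endloop
 endfacet
 facet normal -0.968 -0.188 -0.168
  outer loop
   vertex 2.2 0.7 2.8
   vertex 0.9 5.7 4.7
   vertex 1.7 4.8 1.1
  endloop
 endfacet
 facet normal -0.831 -0.296 -0.470
  outer loop
   vertex 2.2 0.7 2.8
   vertex 1.7 4.8 1.1
   vertex 3.0 0.2 1.7
  endloop
 endfacet
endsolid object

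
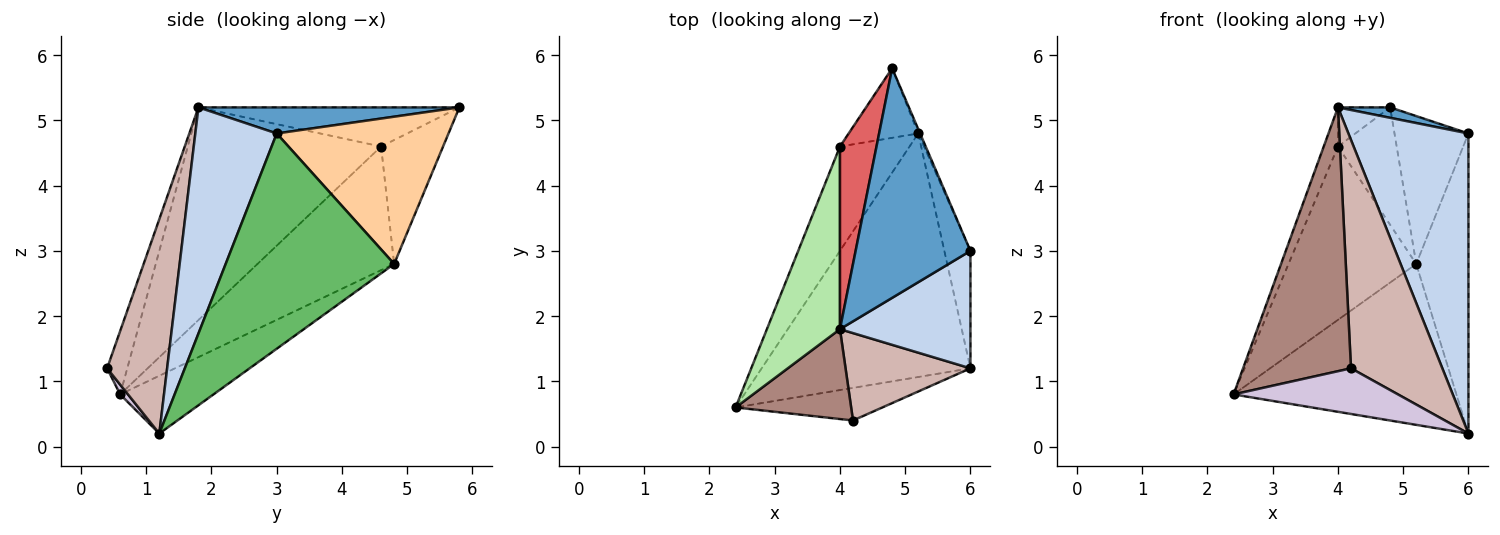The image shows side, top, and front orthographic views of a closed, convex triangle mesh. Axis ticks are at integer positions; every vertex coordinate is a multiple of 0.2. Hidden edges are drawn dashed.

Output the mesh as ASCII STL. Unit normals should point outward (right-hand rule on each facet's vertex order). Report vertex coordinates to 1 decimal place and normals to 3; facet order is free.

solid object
 facet normal 0.221 -0.044 0.974
  outer loop
   vertex 4.0 1.8 5.2
   vertex 6.0 3.0 4.8
   vertex 4.8 5.8 5.2
  endloop
 endfacet
 facet normal 0.534 -0.787 0.308
  outer loop
   vertex 4.0 1.8 5.2
   vertex 6.0 1.2 0.2
   vertex 6.0 3.0 4.8
  endloop
 endfacet
 facet normal -0.225 0.537 -0.813
  outer loop
   vertex 5.2 4.8 2.8
   vertex 6.0 1.2 0.2
   vertex 2.4 0.6 0.8
  endloop
 endfacet
 facet normal 0.918 0.395 -0.012
  outer loop
   vertex 5.2 4.8 2.8
   vertex 4.8 5.8 5.2
   vertex 6.0 3.0 4.8
  endloop
 endfacet
 facet normal 0.949 0.294 -0.115
  outer loop
   vertex 5.2 4.8 2.8
   vertex 6.0 3.0 4.8
   vertex 6.0 1.2 0.2
  endloop
 endfacet
 facet normal -0.943 0.069 0.324
  outer loop
   vertex 4.0 4.6 4.6
   vertex 2.4 0.6 0.8
   vertex 4.0 1.8 5.2
  endloop
 endfacet
 facet normal -0.723 0.145 0.675
  outer loop
   vertex 4.0 4.6 4.6
   vertex 4.0 1.8 5.2
   vertex 4.8 5.8 5.2
  endloop
 endfacet
 facet normal -0.676 0.632 -0.380
  outer loop
   vertex 4.0 4.6 4.6
   vertex 5.2 4.8 2.8
   vertex 2.4 0.6 0.8
  endloop
 endfacet
 facet normal -0.672 0.637 -0.377
  outer loop
   vertex 4.0 4.6 4.6
   vertex 4.8 5.8 5.2
   vertex 5.2 4.8 2.8
  endloop
 endfacet
 facet normal 0.039 -0.813 -0.581
  outer loop
   vertex 4.2 0.4 1.2
   vertex 2.4 0.6 0.8
   vertex 6.0 1.2 0.2
  endloop
 endfacet
 facet normal -0.174 -0.932 0.318
  outer loop
   vertex 4.2 0.4 1.2
   vertex 4.0 1.8 5.2
   vertex 2.4 0.6 0.8
  endloop
 endfacet
 facet normal 0.523 -0.796 0.305
  outer loop
   vertex 4.2 0.4 1.2
   vertex 6.0 1.2 0.2
   vertex 4.0 1.8 5.2
  endloop
 endfacet
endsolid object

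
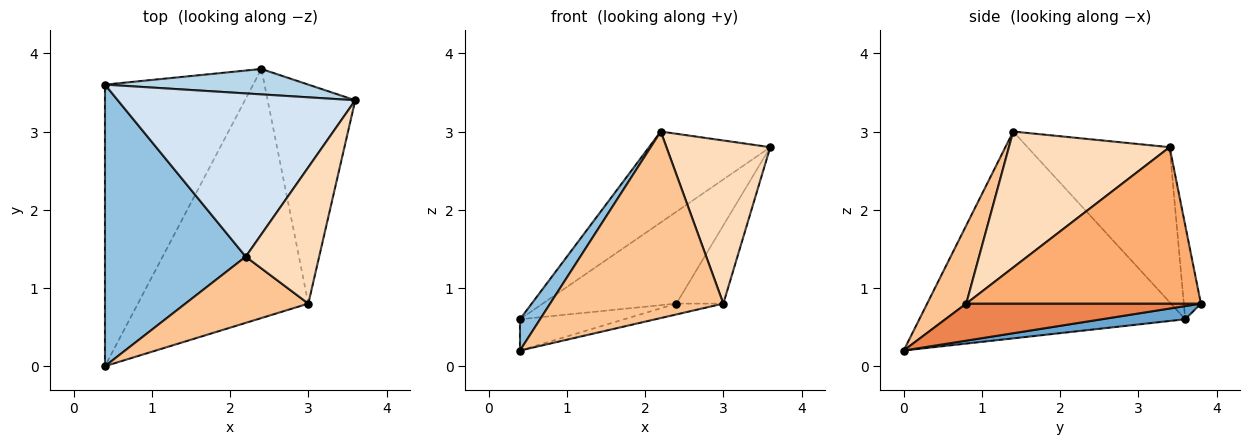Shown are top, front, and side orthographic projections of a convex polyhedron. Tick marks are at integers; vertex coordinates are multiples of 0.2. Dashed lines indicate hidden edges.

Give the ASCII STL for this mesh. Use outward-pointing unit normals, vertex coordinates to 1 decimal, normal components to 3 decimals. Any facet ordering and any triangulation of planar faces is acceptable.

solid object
 facet normal 0.088 0.110 -0.990
  outer loop
   vertex 0.4 3.6 0.6
   vertex 2.4 3.8 0.8
   vertex 0.4 0.0 0.2
  endloop
 endfacet
 facet normal -0.825 -0.062 0.562
  outer loop
   vertex 0.4 3.6 0.6
   vertex 0.4 0.0 0.2
   vertex 2.2 1.4 3.0
  endloop
 endfacet
 facet normal -0.122 0.957 0.265
  outer loop
   vertex 0.4 3.6 0.6
   vertex 3.6 3.4 2.8
   vertex 2.4 3.8 0.8
  endloop
 endfacet
 facet normal -0.495 0.423 0.759
  outer loop
   vertex 0.4 3.6 0.6
   vertex 2.2 1.4 3.0
   vertex 3.6 3.4 2.8
  endloop
 endfacet
 facet normal 0.212 0.042 -0.976
  outer loop
   vertex 3.0 0.8 0.8
   vertex 0.4 0.0 0.2
   vertex 2.4 3.8 0.8
  endloop
 endfacet
 facet normal 0.860 0.172 -0.481
  outer loop
   vertex 3.0 0.8 0.8
   vertex 2.4 3.8 0.8
   vertex 3.6 3.4 2.8
  endloop
 endfacet
 facet normal 0.208 -0.922 0.327
  outer loop
   vertex 3.0 0.8 0.8
   vertex 2.2 1.4 3.0
   vertex 0.4 0.0 0.2
  endloop
 endfacet
 facet normal 0.765 -0.494 0.413
  outer loop
   vertex 3.0 0.8 0.8
   vertex 3.6 3.4 2.8
   vertex 2.2 1.4 3.0
  endloop
 endfacet
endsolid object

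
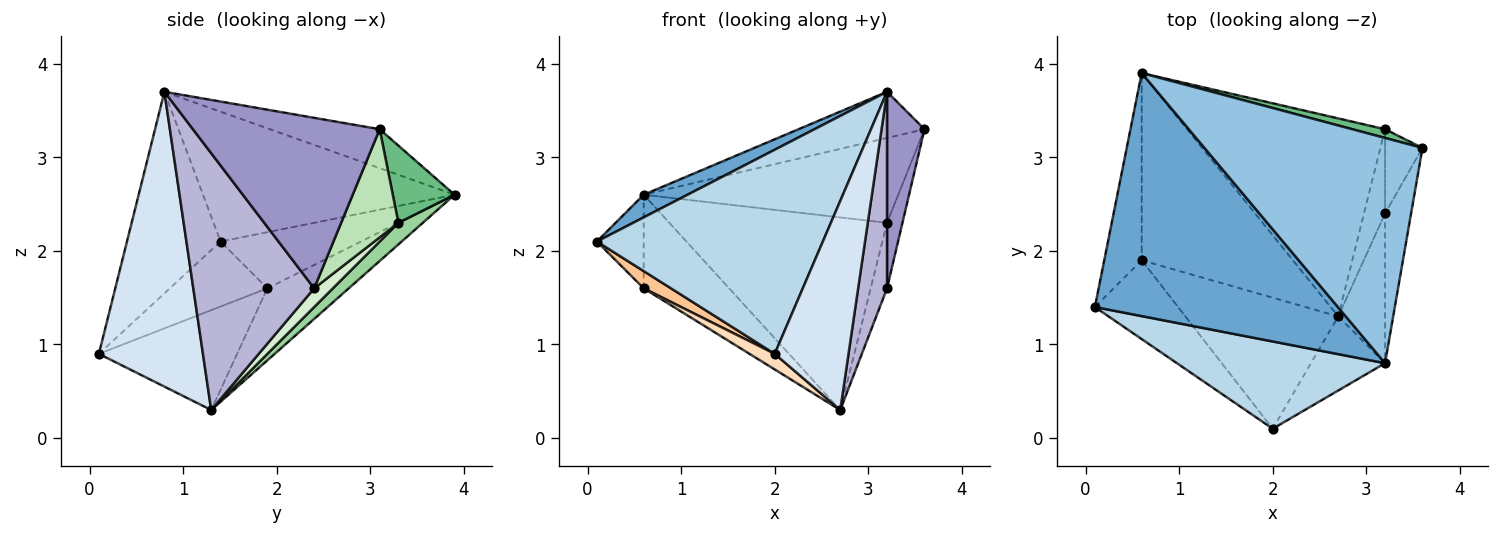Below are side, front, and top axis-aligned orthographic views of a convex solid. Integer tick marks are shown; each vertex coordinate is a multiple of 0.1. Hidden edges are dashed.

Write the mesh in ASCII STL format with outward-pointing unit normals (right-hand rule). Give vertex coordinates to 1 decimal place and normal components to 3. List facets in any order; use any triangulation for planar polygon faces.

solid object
 facet normal -0.470 -0.082 0.879
  outer loop
   vertex 3.2 0.8 3.7
   vertex 0.6 3.9 2.6
   vertex 0.1 1.4 2.1
  endloop
 endfacet
 facet normal -0.172 0.198 0.965
  outer loop
   vertex 3.2 0.8 3.7
   vertex 3.6 3.1 3.3
   vertex 0.6 3.9 2.6
  endloop
 endfacet
 facet normal -0.356 -0.859 0.367
  outer loop
   vertex 3.2 0.8 3.7
   vertex 0.1 1.4 2.1
   vertex 2.0 0.1 0.9
  endloop
 endfacet
 facet normal 0.799 -0.567 -0.201
  outer loop
   vertex 3.2 0.8 3.7
   vertex 2.0 0.1 0.9
   vertex 2.7 1.3 0.3
  endloop
 endfacet
 facet normal -0.802 0.267 -0.535
  outer loop
   vertex 0.6 1.9 1.6
   vertex 0.1 1.4 2.1
   vertex 0.6 3.9 2.6
  endloop
 endfacet
 facet normal -0.392 0.411 -0.823
  outer loop
   vertex 0.6 1.9 1.6
   vertex 0.6 3.9 2.6
   vertex 2.7 1.3 0.3
  endloop
 endfacet
 facet normal -0.607 -0.170 -0.777
  outer loop
   vertex 0.6 1.9 1.6
   vertex 2.0 0.1 0.9
   vertex 0.1 1.4 2.1
  endloop
 endfacet
 facet normal -0.544 -0.099 -0.833
  outer loop
   vertex 0.6 1.9 1.6
   vertex 2.7 1.3 0.3
   vertex 2.0 0.1 0.9
  endloop
 endfacet
 facet normal 0.235 0.967 0.100
  outer loop
   vertex 3.2 3.3 2.3
   vertex 0.6 3.9 2.6
   vertex 3.6 3.1 3.3
  endloop
 endfacet
 facet normal 0.078 0.695 -0.715
  outer loop
   vertex 3.2 3.3 2.3
   vertex 2.7 1.3 0.3
   vertex 0.6 3.9 2.6
  endloop
 endfacet
 facet normal 0.916 0.247 -0.317
  outer loop
   vertex 3.2 2.4 1.6
   vertex 3.2 3.3 2.3
   vertex 3.6 3.1 3.3
  endloop
 endfacet
 facet normal 0.574 0.503 -0.646
  outer loop
   vertex 3.2 2.4 1.6
   vertex 2.7 1.3 0.3
   vertex 3.2 3.3 2.3
  endloop
 endfacet
 facet normal 0.970 -0.194 -0.148
  outer loop
   vertex 3.2 2.4 1.6
   vertex 3.6 3.1 3.3
   vertex 3.2 0.8 3.7
  endloop
 endfacet
 facet normal 0.958 -0.229 -0.175
  outer loop
   vertex 3.2 2.4 1.6
   vertex 3.2 0.8 3.7
   vertex 2.7 1.3 0.3
  endloop
 endfacet
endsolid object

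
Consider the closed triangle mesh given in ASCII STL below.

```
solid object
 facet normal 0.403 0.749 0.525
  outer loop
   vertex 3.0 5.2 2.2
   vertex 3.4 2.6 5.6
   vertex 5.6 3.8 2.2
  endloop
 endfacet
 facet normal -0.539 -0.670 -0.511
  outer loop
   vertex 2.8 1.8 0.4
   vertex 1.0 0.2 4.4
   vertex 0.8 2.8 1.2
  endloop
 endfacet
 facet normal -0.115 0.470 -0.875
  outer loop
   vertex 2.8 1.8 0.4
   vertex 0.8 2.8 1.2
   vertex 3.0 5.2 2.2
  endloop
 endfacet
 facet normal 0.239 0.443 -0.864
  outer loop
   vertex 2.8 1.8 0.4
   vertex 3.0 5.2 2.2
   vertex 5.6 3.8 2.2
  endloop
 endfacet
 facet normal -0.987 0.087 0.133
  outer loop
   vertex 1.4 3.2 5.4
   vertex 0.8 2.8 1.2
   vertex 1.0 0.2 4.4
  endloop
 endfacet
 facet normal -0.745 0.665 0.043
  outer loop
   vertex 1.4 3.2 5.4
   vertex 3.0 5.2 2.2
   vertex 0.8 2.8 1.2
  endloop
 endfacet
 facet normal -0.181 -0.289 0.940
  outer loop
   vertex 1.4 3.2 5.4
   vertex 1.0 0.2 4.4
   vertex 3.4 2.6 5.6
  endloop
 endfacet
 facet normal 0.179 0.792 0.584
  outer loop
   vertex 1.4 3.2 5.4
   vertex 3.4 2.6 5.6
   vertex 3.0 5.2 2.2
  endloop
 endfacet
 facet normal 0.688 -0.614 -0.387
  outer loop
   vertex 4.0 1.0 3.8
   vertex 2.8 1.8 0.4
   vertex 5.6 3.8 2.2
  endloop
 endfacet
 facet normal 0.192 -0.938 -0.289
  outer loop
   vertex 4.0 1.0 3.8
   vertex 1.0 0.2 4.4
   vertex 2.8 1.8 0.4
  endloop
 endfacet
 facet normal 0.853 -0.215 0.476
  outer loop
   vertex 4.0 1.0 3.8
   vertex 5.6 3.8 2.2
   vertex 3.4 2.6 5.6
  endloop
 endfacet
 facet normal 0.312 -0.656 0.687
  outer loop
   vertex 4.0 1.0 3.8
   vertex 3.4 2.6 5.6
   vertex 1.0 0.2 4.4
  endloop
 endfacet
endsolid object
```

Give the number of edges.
18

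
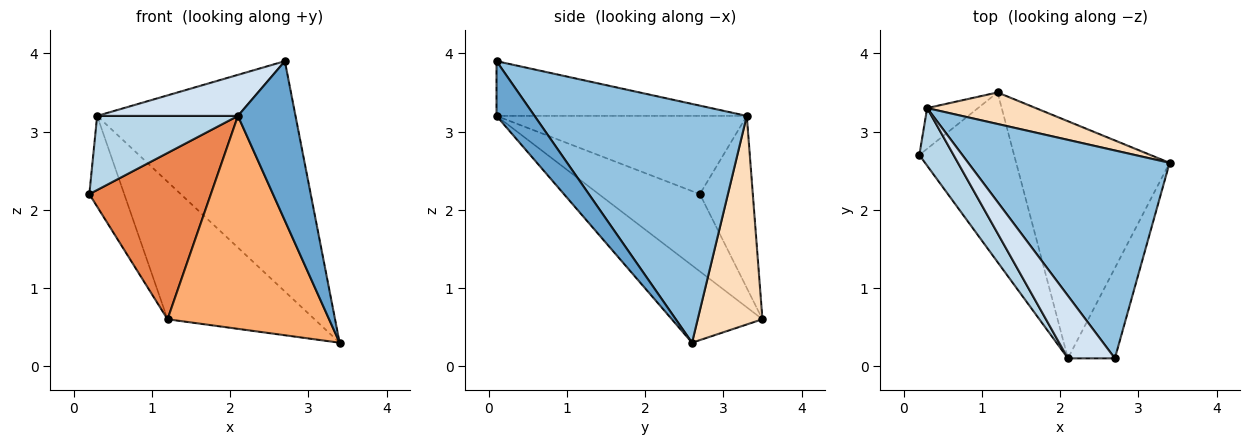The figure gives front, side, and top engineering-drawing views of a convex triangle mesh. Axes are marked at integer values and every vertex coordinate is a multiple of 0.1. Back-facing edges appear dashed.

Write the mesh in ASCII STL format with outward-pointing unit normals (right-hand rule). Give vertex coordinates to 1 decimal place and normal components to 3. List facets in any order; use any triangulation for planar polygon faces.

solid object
 facet normal 0.498 -0.755 -0.427
  outer loop
   vertex 2.7 0.1 3.9
   vertex 2.1 0.1 3.2
   vertex 3.4 2.6 0.3
  endloop
 endfacet
 facet normal 0.622 0.581 0.525
  outer loop
   vertex 0.3 3.3 3.2
   vertex 2.7 0.1 3.9
   vertex 3.4 2.6 0.3
  endloop
 endfacet
 facet normal -0.814 -0.458 0.356
  outer loop
   vertex 0.3 3.3 3.2
   vertex 0.2 2.7 2.2
   vertex 2.1 0.1 3.2
  endloop
 endfacet
 facet normal -0.698 -0.393 0.598
  outer loop
   vertex 0.3 3.3 3.2
   vertex 2.1 0.1 3.2
   vertex 2.7 0.1 3.9
  endloop
 endfacet
 facet normal -0.503 -0.605 -0.617
  outer loop
   vertex 1.2 3.5 0.6
   vertex 2.1 0.1 3.2
   vertex 0.2 2.7 2.2
  endloop
 endfacet
 facet normal -0.351 -0.626 -0.697
  outer loop
   vertex 1.2 3.5 0.6
   vertex 3.4 2.6 0.3
   vertex 2.1 0.1 3.2
  endloop
 endfacet
 facet normal -0.811 0.534 -0.240
  outer loop
   vertex 1.2 3.5 0.6
   vertex 0.2 2.7 2.2
   vertex 0.3 3.3 3.2
  endloop
 endfacet
 facet normal 0.394 0.896 0.205
  outer loop
   vertex 1.2 3.5 0.6
   vertex 0.3 3.3 3.2
   vertex 3.4 2.6 0.3
  endloop
 endfacet
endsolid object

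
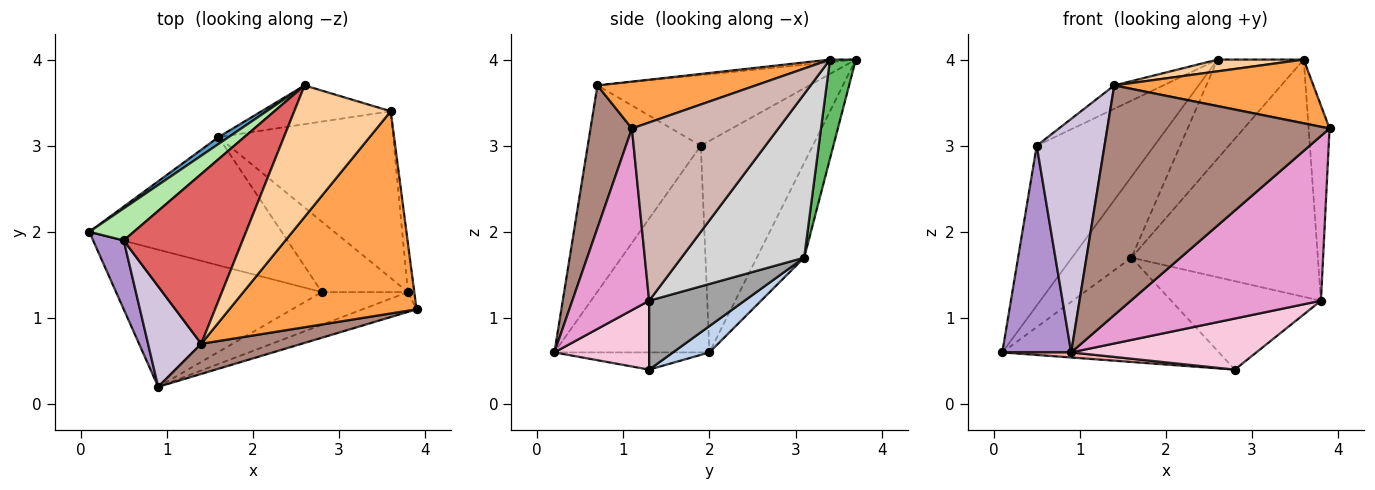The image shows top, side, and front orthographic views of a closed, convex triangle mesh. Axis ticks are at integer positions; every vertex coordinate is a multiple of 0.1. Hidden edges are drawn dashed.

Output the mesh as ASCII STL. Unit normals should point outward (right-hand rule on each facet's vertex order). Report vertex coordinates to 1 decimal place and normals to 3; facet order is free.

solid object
 facet normal -0.621 0.781 0.066
  outer loop
   vertex 1.6 3.1 1.7
   vertex 0.1 2.0 0.6
   vertex 2.6 3.7 4.0
  endloop
 endfacet
 facet normal 0.106 0.628 -0.771
  outer loop
   vertex 1.6 3.1 1.7
   vertex 2.8 1.3 0.4
   vertex 0.1 2.0 0.6
  endloop
 endfacet
 facet normal 0.232 -0.292 0.928
  outer loop
   vertex 3.6 3.4 4.0
   vertex 1.4 0.7 3.7
   vertex 3.9 1.1 3.2
  endloop
 endfacet
 facet normal -0.027 -0.089 0.996
  outer loop
   vertex 3.6 3.4 4.0
   vertex 2.6 3.7 4.0
   vertex 1.4 0.7 3.7
  endloop
 endfacet
 facet normal 0.269 0.897 -0.351
  outer loop
   vertex 3.6 3.4 4.0
   vertex 1.6 3.1 1.7
   vertex 2.6 3.7 4.0
  endloop
 endfacet
 facet normal -0.683 0.717 0.144
  outer loop
   vertex 0.5 1.9 3.0
   vertex 2.6 3.7 4.0
   vertex 0.1 2.0 0.6
  endloop
 endfacet
 facet normal -0.507 0.118 0.854
  outer loop
   vertex 0.5 1.9 3.0
   vertex 1.4 0.7 3.7
   vertex 2.6 3.7 4.0
  endloop
 endfacet
 facet normal -0.083 -0.037 -0.996
  outer loop
   vertex 0.9 0.2 0.6
   vertex 0.1 2.0 0.6
   vertex 2.8 1.3 0.4
  endloop
 endfacet
 facet normal -0.906 -0.402 0.134
  outer loop
   vertex 0.9 0.2 0.6
   vertex 0.5 1.9 3.0
   vertex 0.1 2.0 0.6
  endloop
 endfacet
 facet normal -0.837 -0.502 0.216
  outer loop
   vertex 0.9 0.2 0.6
   vertex 1.4 0.7 3.7
   vertex 0.5 1.9 3.0
  endloop
 endfacet
 facet normal 0.182 -0.975 0.128
  outer loop
   vertex 0.9 0.2 0.6
   vertex 3.9 1.1 3.2
   vertex 1.4 0.7 3.7
  endloop
 endfacet
 facet normal 0.989 0.141 -0.035
  outer loop
   vertex 3.8 1.3 1.2
   vertex 3.6 3.4 4.0
   vertex 3.9 1.1 3.2
  endloop
 endfacet
 facet normal 0.372 -0.921 -0.111
  outer loop
   vertex 3.8 1.3 1.2
   vertex 3.9 1.1 3.2
   vertex 0.9 0.2 0.6
  endloop
 endfacet
 facet normal 0.396 -0.774 -0.495
  outer loop
   vertex 3.8 1.3 1.2
   vertex 0.9 0.2 0.6
   vertex 2.8 1.3 0.4
  endloop
 endfacet
 facet normal 0.446 0.700 -0.558
  outer loop
   vertex 3.8 1.3 1.2
   vertex 2.8 1.3 0.4
   vertex 1.6 3.1 1.7
  endloop
 endfacet
 facet normal 0.474 0.720 -0.506
  outer loop
   vertex 3.8 1.3 1.2
   vertex 1.6 3.1 1.7
   vertex 3.6 3.4 4.0
  endloop
 endfacet
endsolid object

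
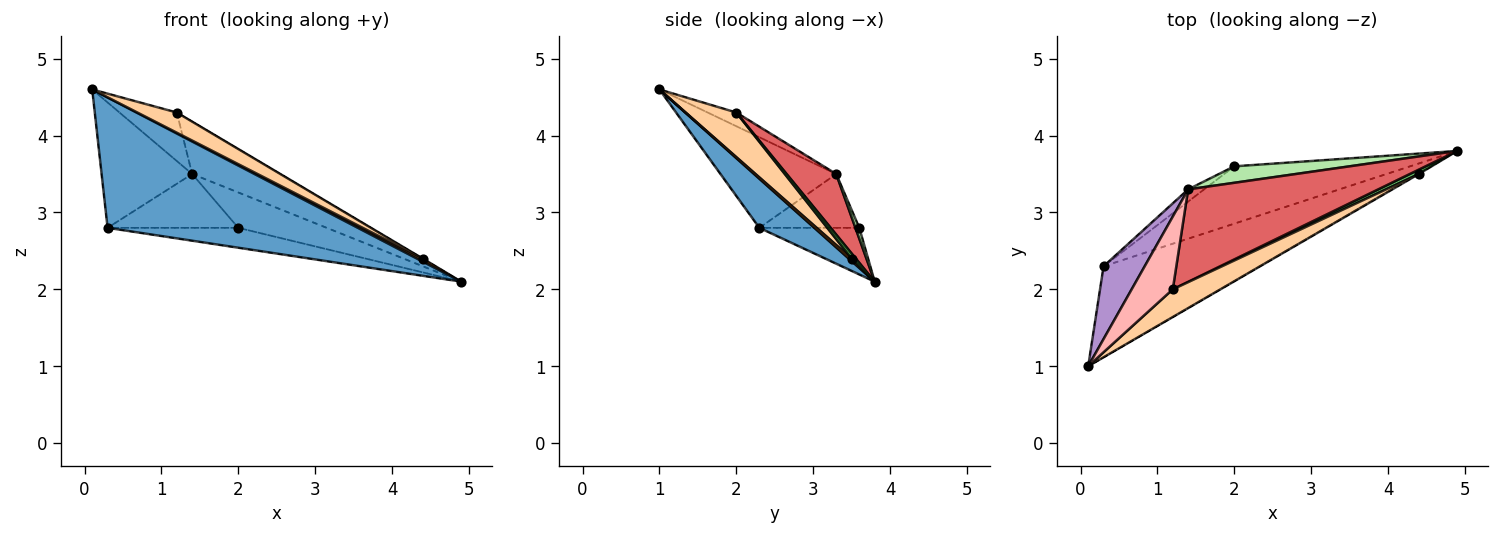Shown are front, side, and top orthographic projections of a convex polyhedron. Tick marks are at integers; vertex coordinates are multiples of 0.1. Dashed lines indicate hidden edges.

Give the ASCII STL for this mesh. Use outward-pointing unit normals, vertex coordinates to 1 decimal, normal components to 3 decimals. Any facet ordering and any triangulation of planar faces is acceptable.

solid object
 facet normal 0.177 -0.807 -0.563
  outer loop
   vertex 0.3 2.3 2.8
   vertex 4.9 3.8 2.1
   vertex 0.1 1.0 4.6
  endloop
 endfacet
 facet normal -0.243 0.318 -0.916
  outer loop
   vertex 2.0 3.6 2.8
   vertex 4.9 3.8 2.1
   vertex 0.3 2.3 2.8
  endloop
 endfacet
 facet normal 0.421 -0.888 -0.187
  outer loop
   vertex 4.4 3.5 2.4
   vertex 0.1 1.0 4.6
   vertex 4.9 3.8 2.1
  endloop
 endfacet
 facet normal 0.603 -0.470 0.645
  outer loop
   vertex 4.4 3.5 2.4
   vertex 1.2 2.0 4.3
   vertex 0.1 1.0 4.6
  endloop
 endfacet
 facet normal 0.496 0.041 0.868
  outer loop
   vertex 4.4 3.5 2.4
   vertex 4.9 3.8 2.1
   vertex 1.2 2.0 4.3
  endloop
 endfacet
 facet normal 0.039 0.906 0.422
  outer loop
   vertex 1.4 3.3 3.5
   vertex 4.9 3.8 2.1
   vertex 2.0 3.6 2.8
  endloop
 endfacet
 facet normal 0.268 0.475 0.838
  outer loop
   vertex 1.4 3.3 3.5
   vertex 1.2 2.0 4.3
   vertex 4.9 3.8 2.1
  endloop
 endfacet
 facet normal -0.267 0.535 0.802
  outer loop
   vertex 1.4 3.3 3.5
   vertex 0.1 1.0 4.6
   vertex 1.2 2.0 4.3
  endloop
 endfacet
 facet normal -0.742 0.580 0.337
  outer loop
   vertex 1.4 3.3 3.5
   vertex 0.3 2.3 2.8
   vertex 0.1 1.0 4.6
  endloop
 endfacet
 facet normal -0.598 0.782 -0.177
  outer loop
   vertex 1.4 3.3 3.5
   vertex 2.0 3.6 2.8
   vertex 0.3 2.3 2.8
  endloop
 endfacet
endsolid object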